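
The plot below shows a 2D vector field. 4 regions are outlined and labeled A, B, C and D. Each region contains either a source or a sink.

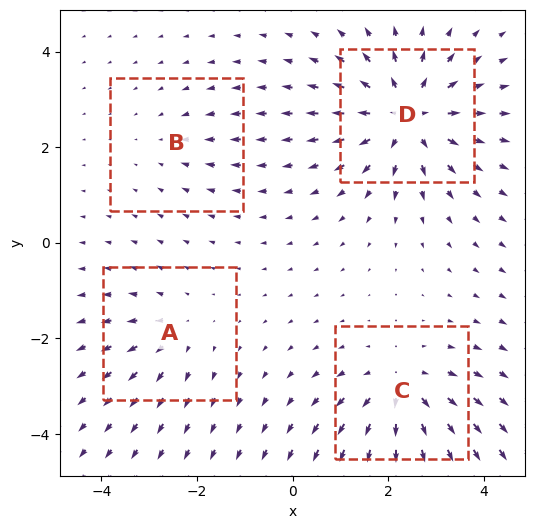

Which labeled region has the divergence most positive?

D

Divergence at each region's feature centre — A: about +3, B: about -2, C: about +5, D: about +7. Region D is most positive.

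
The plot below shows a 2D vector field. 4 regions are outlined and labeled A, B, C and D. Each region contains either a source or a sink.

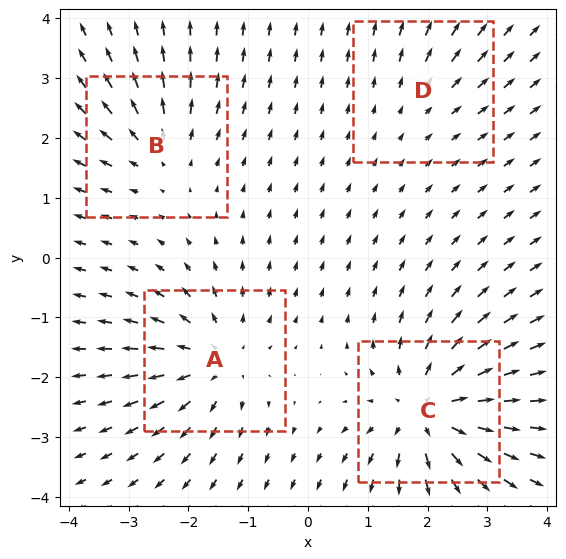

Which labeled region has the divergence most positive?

Divergence at each region's feature centre — A: about +5, B: about +4, C: about +7, D: about +2. Region C is most positive.

C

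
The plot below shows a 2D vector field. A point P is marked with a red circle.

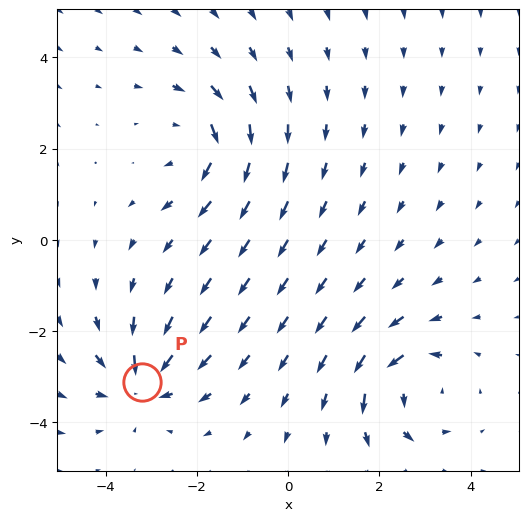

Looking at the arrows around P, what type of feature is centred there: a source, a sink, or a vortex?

At P (-3.2, -3.1) the arrows converge inward. Divergence about -6, curl ≈0 — negative divergence with near-zero curl is a sink.

sink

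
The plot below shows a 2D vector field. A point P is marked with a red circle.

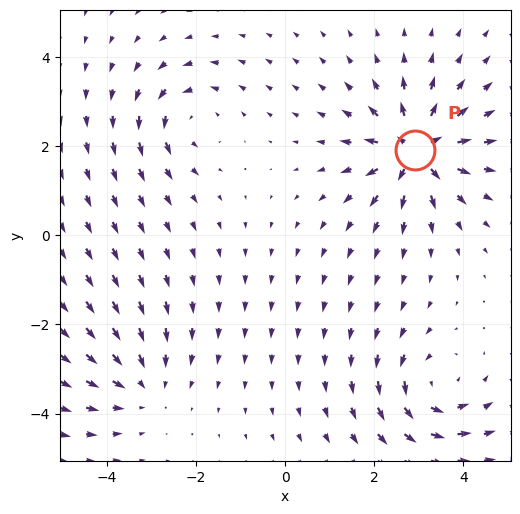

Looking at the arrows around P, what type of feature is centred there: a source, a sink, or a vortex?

At P (2.9, 1.9) the arrows spread outward. Divergence about +7, curl ≈0 — positive divergence with near-zero curl is a source.

source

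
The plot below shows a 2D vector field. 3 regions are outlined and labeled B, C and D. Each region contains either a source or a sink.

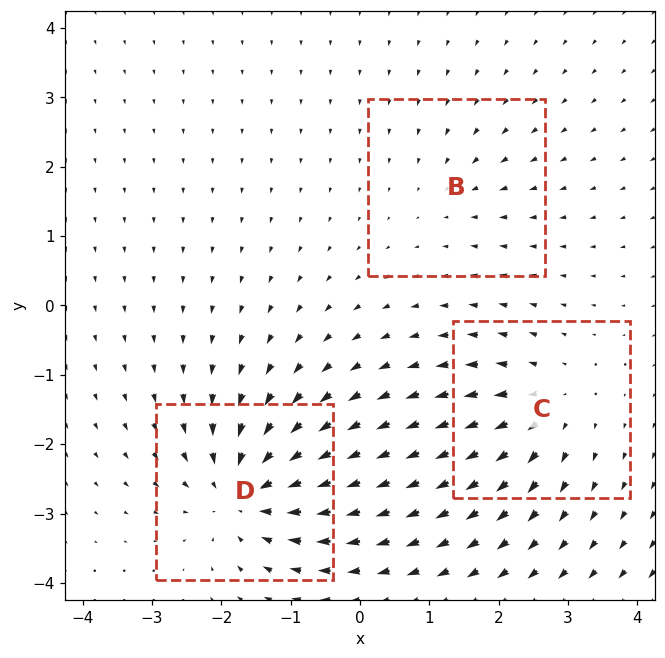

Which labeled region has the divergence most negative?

Divergence at each region's feature centre — B: about -2, C: about +4, D: about -6. Region D is most negative.

D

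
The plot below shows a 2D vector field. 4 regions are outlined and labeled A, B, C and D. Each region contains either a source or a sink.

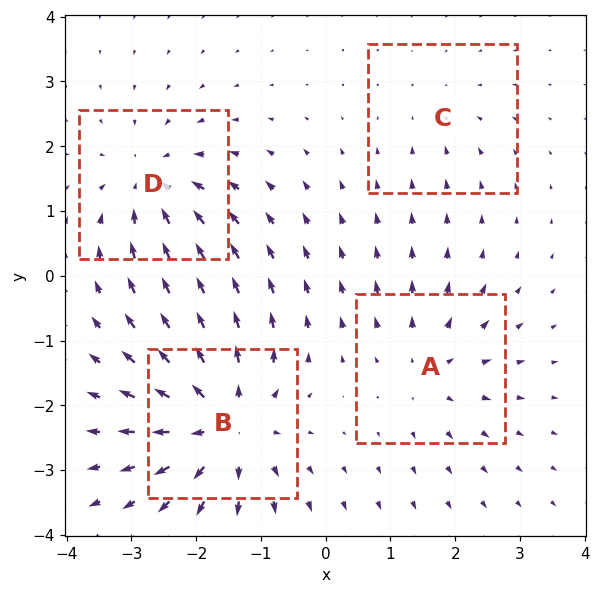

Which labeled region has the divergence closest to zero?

Divergence at each region's feature centre — A: about +4, B: about +7, C: about -2, D: about -5. Region C is closest to zero.

C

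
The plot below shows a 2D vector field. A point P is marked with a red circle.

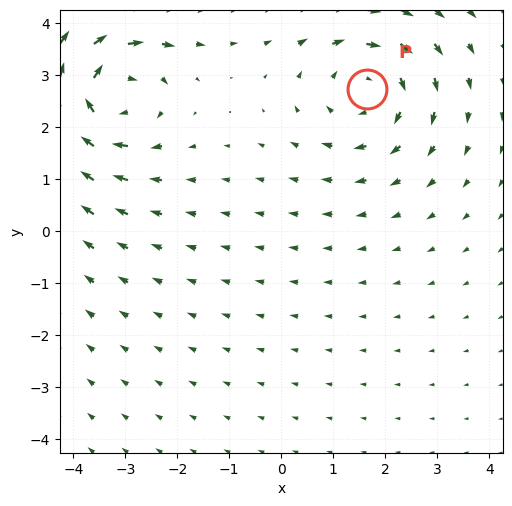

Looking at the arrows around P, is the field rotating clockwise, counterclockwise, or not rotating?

clockwise

Near P at (1.7, 2.7) the arrows circulate clockwise. The curl (z-component) there is about -3; negative curl means clockwise rotation.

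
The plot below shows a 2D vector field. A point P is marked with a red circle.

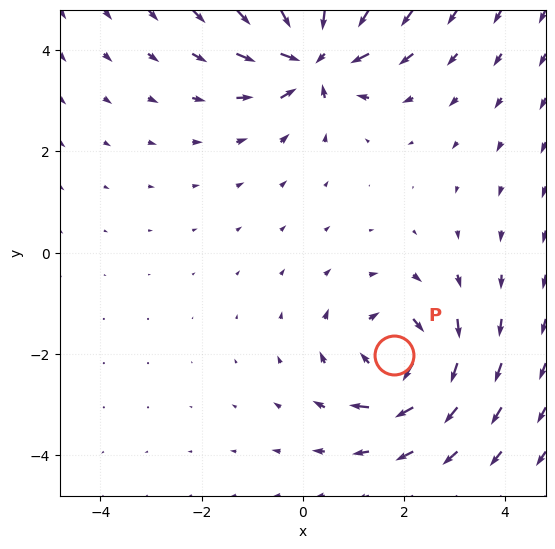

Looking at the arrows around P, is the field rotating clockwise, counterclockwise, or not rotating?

Near P at (1.8, -2.0) the arrows circulate clockwise. The curl (z-component) there is about -4; negative curl means clockwise rotation.

clockwise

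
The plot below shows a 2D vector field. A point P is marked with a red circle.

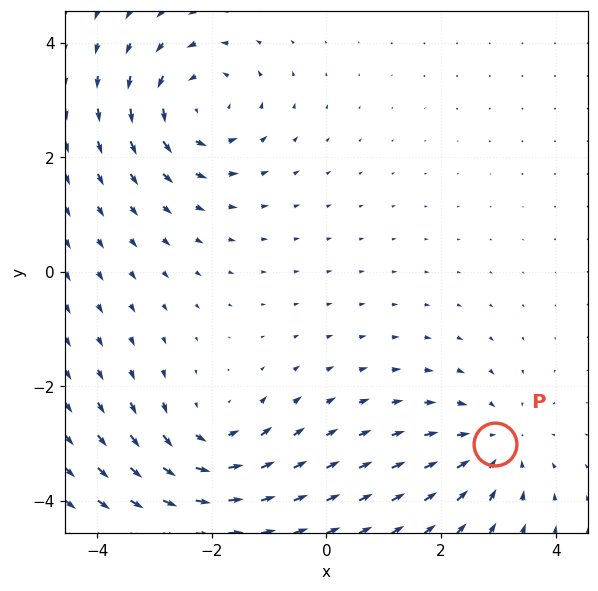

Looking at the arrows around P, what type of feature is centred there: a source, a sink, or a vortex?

sink

At P (2.9, -3.0) the arrows converge inward. Divergence about -3, curl ≈0 — negative divergence with near-zero curl is a sink.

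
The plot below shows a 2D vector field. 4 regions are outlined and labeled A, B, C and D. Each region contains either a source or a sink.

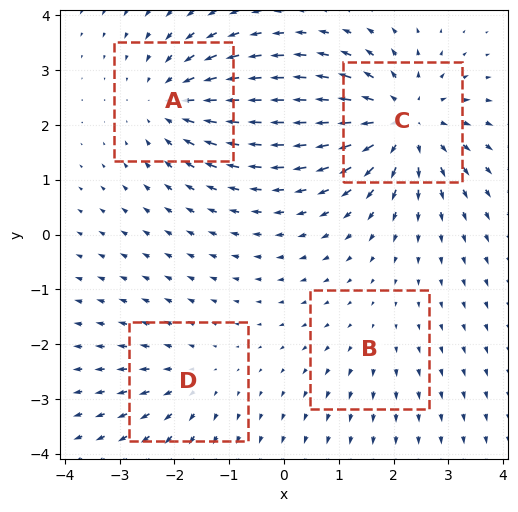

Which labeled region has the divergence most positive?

Divergence at each region's feature centre — A: about -5, B: about +2, C: about +6, D: about +3. Region C is most positive.

C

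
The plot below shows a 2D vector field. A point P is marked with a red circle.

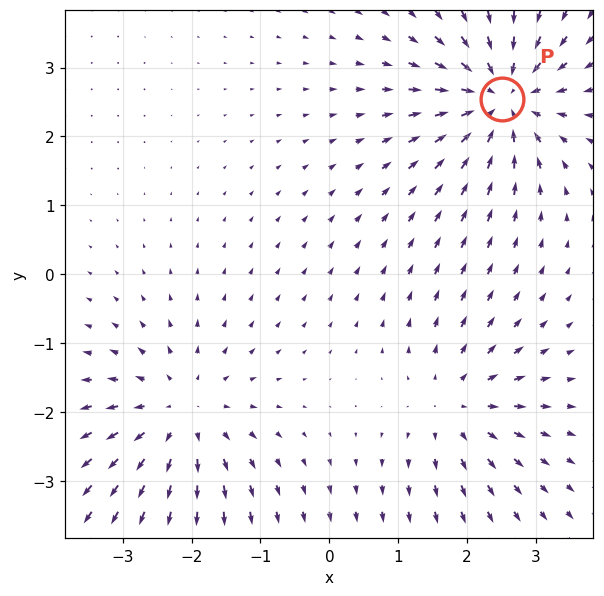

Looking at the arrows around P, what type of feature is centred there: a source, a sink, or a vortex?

At P (2.5, 2.5) the arrows converge inward. Divergence about -5, curl ≈0 — negative divergence with near-zero curl is a sink.

sink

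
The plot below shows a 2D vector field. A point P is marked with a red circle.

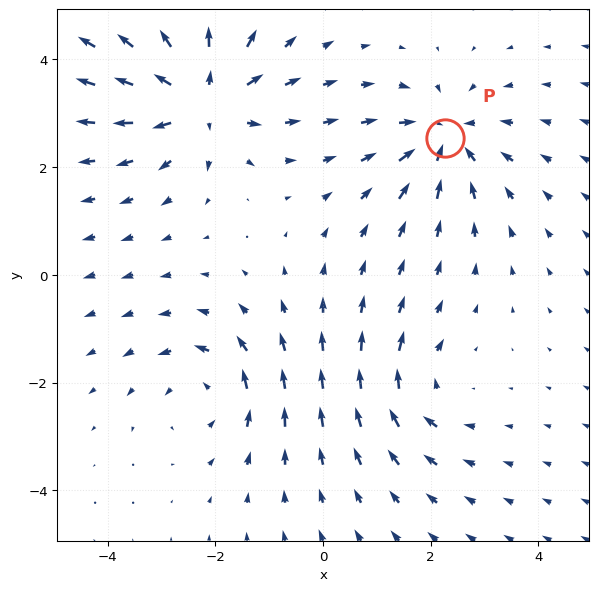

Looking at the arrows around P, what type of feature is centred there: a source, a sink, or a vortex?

sink

At P (2.3, 2.5) the arrows converge inward. Divergence about -4, curl ≈0 — negative divergence with near-zero curl is a sink.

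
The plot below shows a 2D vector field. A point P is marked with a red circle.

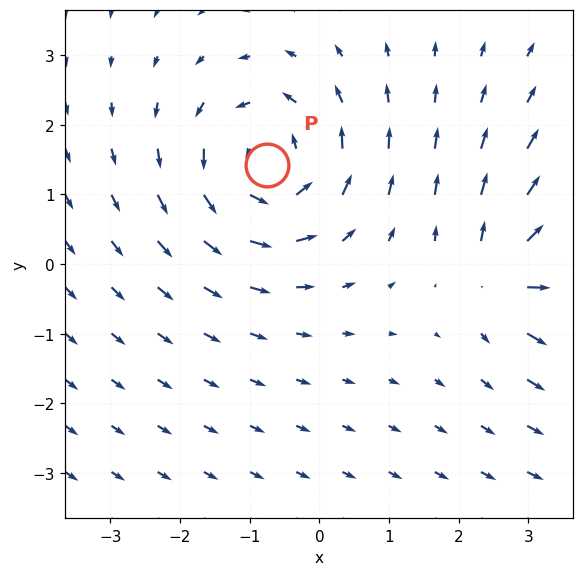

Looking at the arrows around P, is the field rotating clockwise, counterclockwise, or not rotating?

Near P at (-0.7, 1.4) the arrows circulate counterclockwise. The curl (z-component) there is about +5; positive curl means counterclockwise rotation.

counterclockwise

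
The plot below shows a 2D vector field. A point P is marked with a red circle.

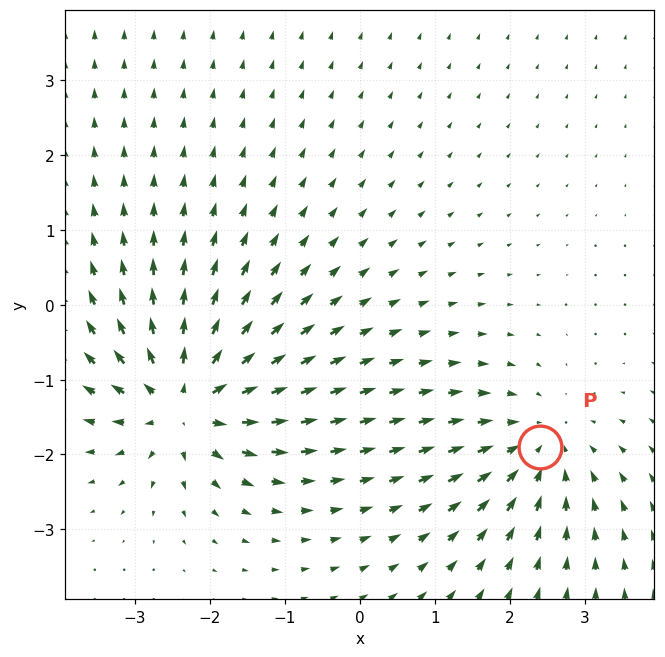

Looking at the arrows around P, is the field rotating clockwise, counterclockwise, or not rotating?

not rotating

Near P at (2.4, -1.9) the arrows show no circulation. The curl there is ≈0.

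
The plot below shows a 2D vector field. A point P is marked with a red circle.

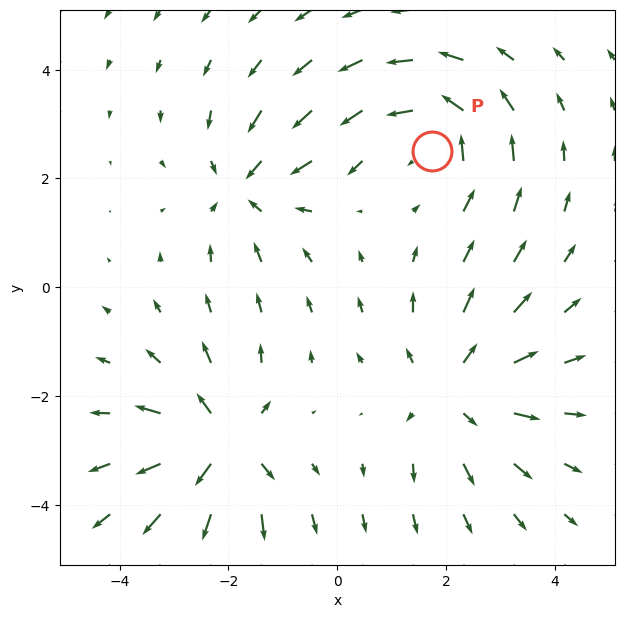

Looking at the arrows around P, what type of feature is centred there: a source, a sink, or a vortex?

vortex

At P (1.7, 2.5) the arrows circulate counterclockwise. Divergence ≈0, curl about +5 — near-zero divergence with nonzero curl is a vortex.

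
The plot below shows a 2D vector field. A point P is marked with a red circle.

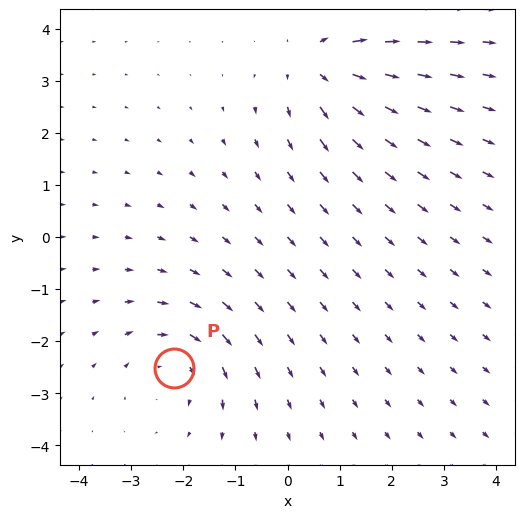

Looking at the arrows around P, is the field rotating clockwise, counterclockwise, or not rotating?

clockwise

Near P at (-2.2, -2.5) the arrows circulate clockwise. The curl (z-component) there is about -3; negative curl means clockwise rotation.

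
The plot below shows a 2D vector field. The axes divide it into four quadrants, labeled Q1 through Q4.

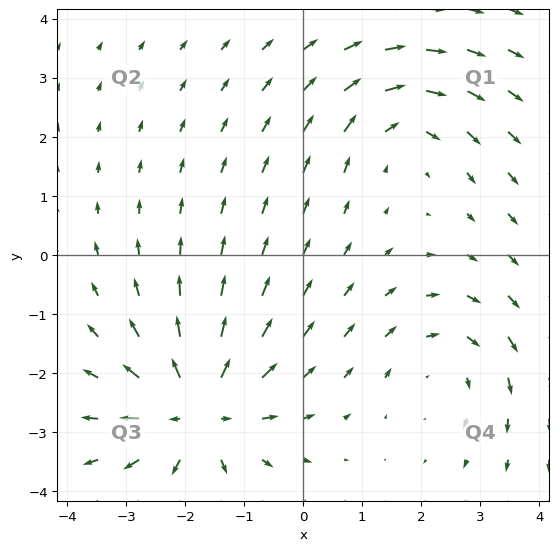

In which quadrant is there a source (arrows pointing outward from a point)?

Q3

The source sits at approximately (-1.8, -2.7), which lies in quadrant Q3. The divergence there is about +4, positive as expected for a source.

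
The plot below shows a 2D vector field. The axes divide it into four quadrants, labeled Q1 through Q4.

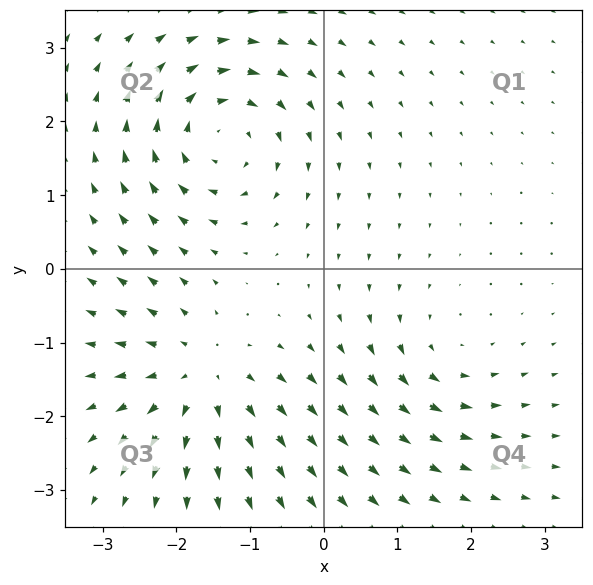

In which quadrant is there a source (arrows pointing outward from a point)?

The source sits at approximately (-1.7, -1.5), which lies in quadrant Q3. The divergence there is about +4, positive as expected for a source.

Q3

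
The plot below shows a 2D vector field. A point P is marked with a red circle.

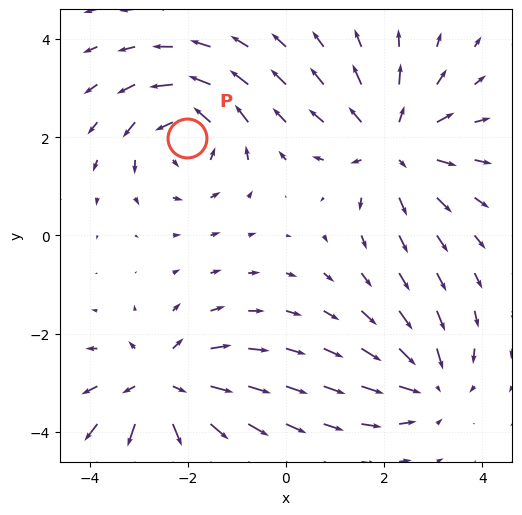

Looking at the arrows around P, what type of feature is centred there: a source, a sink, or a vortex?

vortex

At P (-2.0, 2.0) the arrows circulate counterclockwise. Divergence ≈0, curl about +4 — near-zero divergence with nonzero curl is a vortex.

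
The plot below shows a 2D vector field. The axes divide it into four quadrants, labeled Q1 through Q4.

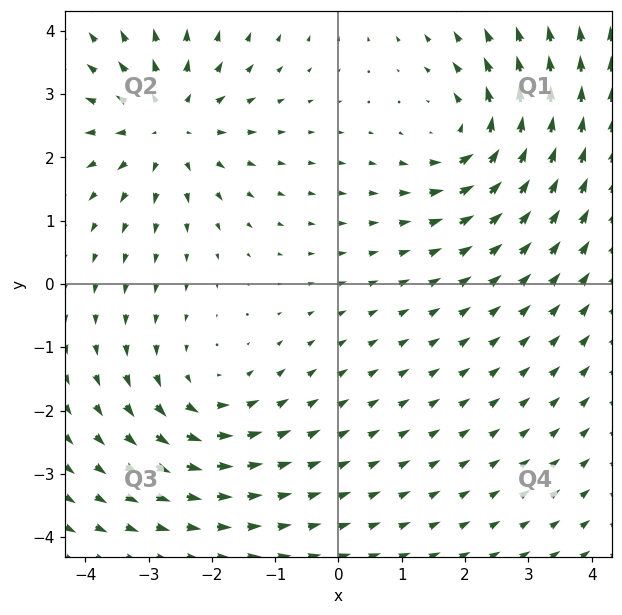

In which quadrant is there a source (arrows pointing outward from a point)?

The source sits at approximately (-2.7, 2.5), which lies in quadrant Q2. The divergence there is about +5, positive as expected for a source.

Q2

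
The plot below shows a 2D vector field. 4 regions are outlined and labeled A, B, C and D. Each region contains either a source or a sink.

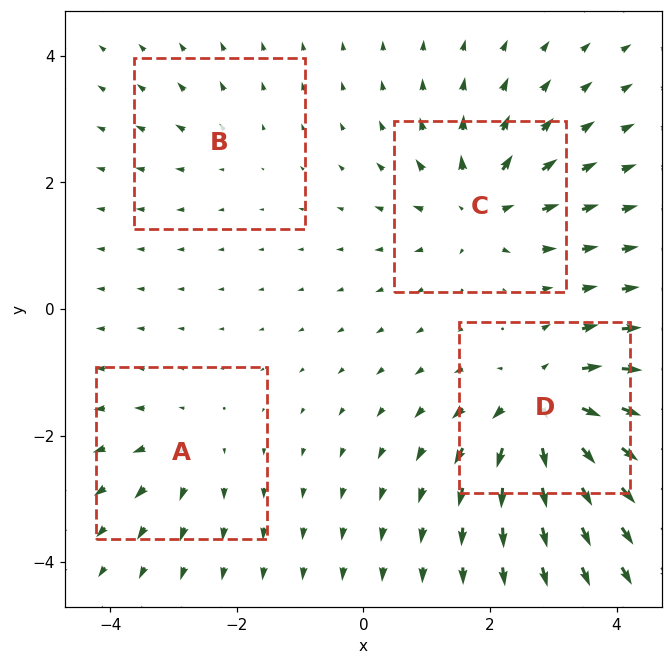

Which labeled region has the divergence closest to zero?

B

Divergence at each region's feature centre — A: about +4, B: about +2, C: about +6, D: about +9. Region B is closest to zero.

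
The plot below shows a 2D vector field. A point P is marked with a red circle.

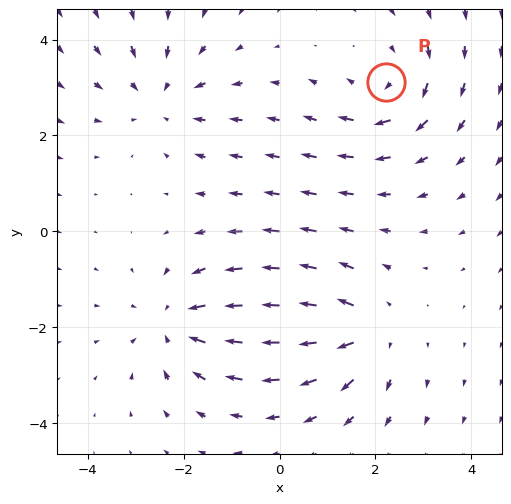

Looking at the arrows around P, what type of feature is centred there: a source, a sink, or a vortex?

vortex

At P (2.2, 3.1) the arrows circulate clockwise. Divergence ≈0, curl about -4 — near-zero divergence with nonzero curl is a vortex.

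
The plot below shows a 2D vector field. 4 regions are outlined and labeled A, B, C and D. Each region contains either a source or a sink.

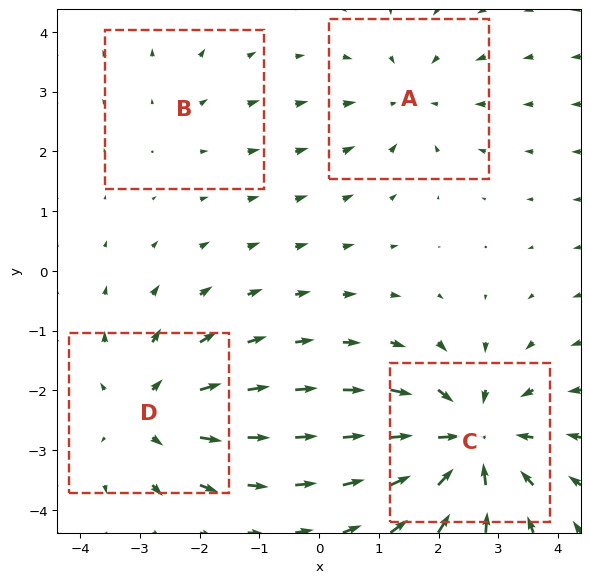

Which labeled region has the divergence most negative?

Divergence at each region's feature centre — A: about -3, B: about +2, C: about -7, D: about +5. Region C is most negative.

C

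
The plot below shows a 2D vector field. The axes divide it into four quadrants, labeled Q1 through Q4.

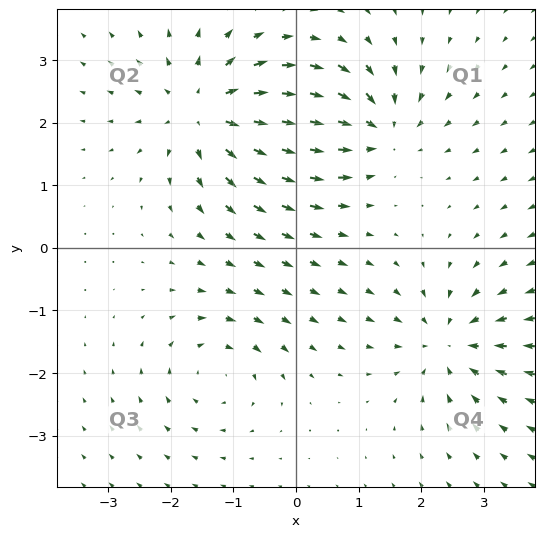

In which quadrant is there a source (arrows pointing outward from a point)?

Q2

The source sits at approximately (-1.4, 2.2), which lies in quadrant Q2. The divergence there is about +6, positive as expected for a source.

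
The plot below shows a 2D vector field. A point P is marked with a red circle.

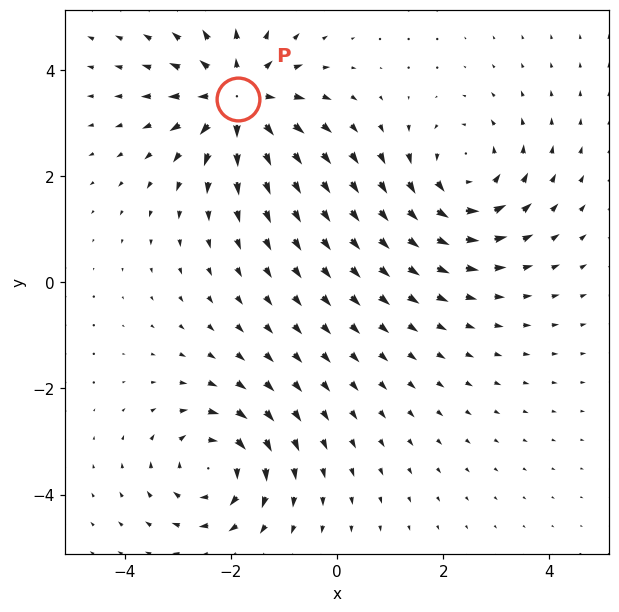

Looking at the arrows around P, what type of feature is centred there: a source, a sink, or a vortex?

At P (-1.9, 3.5) the arrows spread outward. Divergence about +5, curl ≈0 — positive divergence with near-zero curl is a source.

source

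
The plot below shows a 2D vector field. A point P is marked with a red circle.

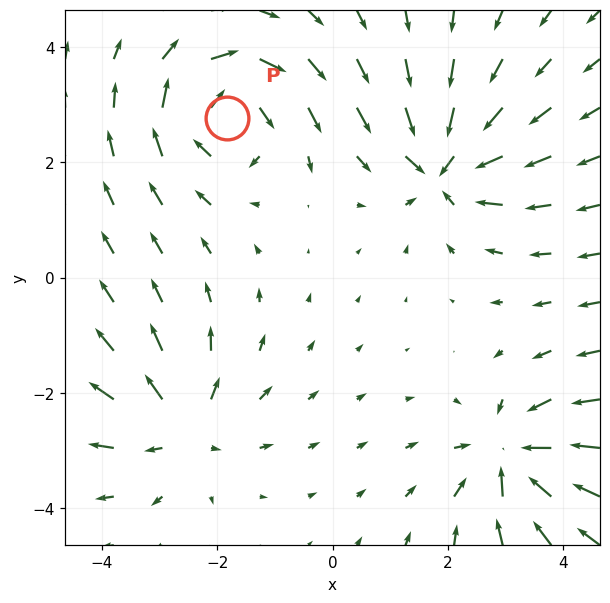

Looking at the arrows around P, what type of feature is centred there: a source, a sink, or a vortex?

vortex

At P (-1.8, 2.8) the arrows circulate clockwise. Divergence ≈0, curl about -5 — near-zero divergence with nonzero curl is a vortex.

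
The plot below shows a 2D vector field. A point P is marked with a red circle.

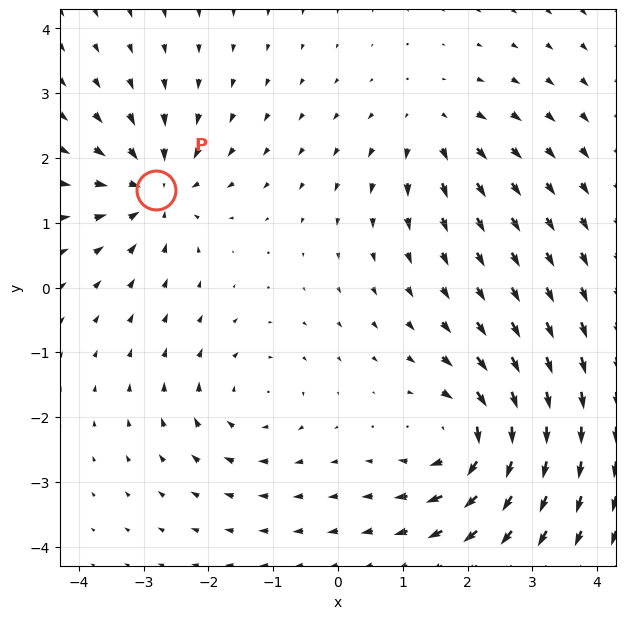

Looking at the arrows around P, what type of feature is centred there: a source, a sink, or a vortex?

At P (-2.8, 1.5) the arrows converge inward. Divergence about -6, curl ≈0 — negative divergence with near-zero curl is a sink.

sink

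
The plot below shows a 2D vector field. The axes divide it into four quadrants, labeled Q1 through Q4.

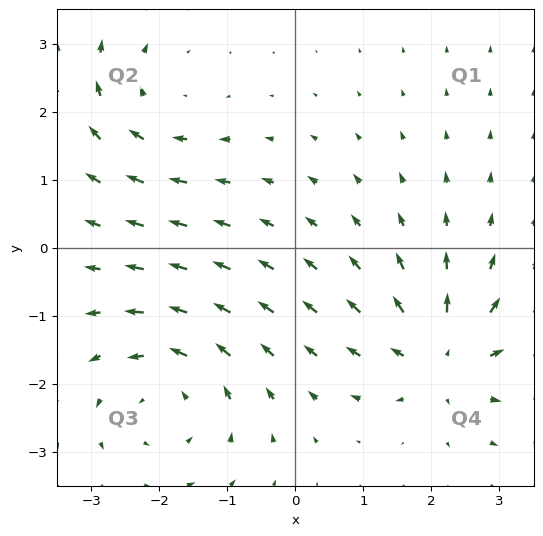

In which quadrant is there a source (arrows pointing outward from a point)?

Q4

The source sits at approximately (2.2, -1.6), which lies in quadrant Q4. The divergence there is about +5, positive as expected for a source.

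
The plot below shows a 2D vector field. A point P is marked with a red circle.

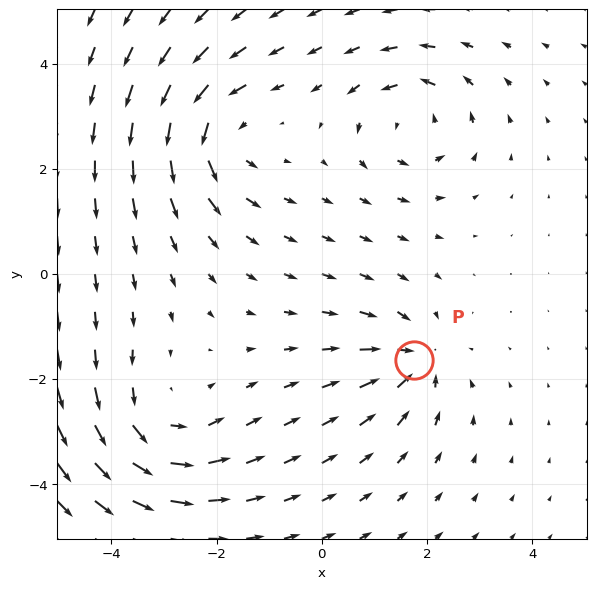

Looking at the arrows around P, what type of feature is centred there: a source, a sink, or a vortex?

sink

At P (1.8, -1.6) the arrows converge inward. Divergence about -4, curl ≈0 — negative divergence with near-zero curl is a sink.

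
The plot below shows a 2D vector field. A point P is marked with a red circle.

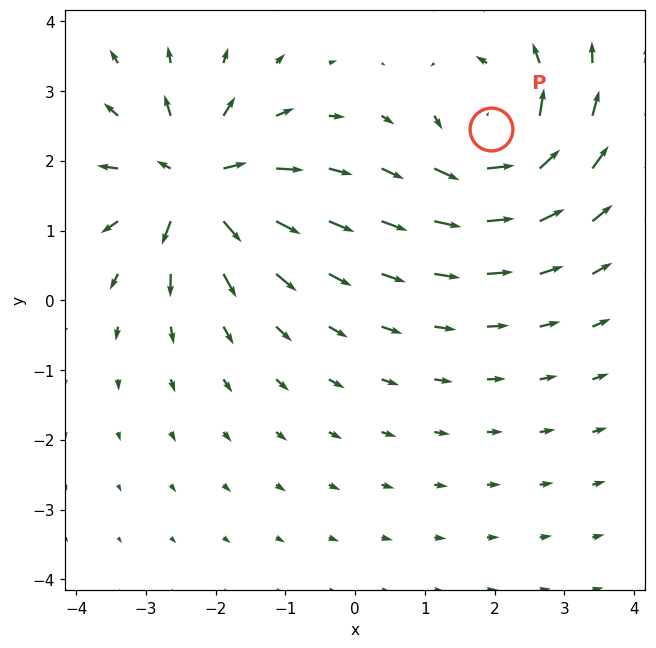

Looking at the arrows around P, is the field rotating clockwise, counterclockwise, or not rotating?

Near P at (1.9, 2.5) the arrows circulate counterclockwise. The curl (z-component) there is about +4; positive curl means counterclockwise rotation.

counterclockwise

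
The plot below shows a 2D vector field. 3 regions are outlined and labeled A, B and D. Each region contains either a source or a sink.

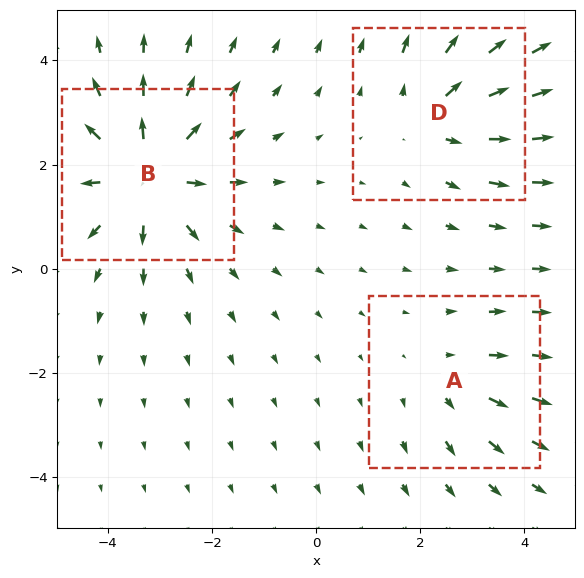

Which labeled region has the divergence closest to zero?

A

Divergence at each region's feature centre — A: about +2, B: about +5, D: about +3. Region A is closest to zero.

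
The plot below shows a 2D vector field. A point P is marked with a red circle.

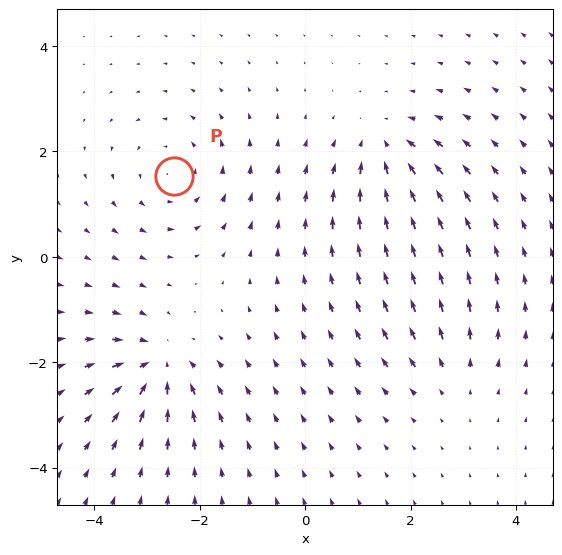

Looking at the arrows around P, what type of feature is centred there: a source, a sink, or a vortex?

At P (-2.5, 1.5) the arrows circulate counterclockwise. Divergence ≈0, curl about +4 — near-zero divergence with nonzero curl is a vortex.

vortex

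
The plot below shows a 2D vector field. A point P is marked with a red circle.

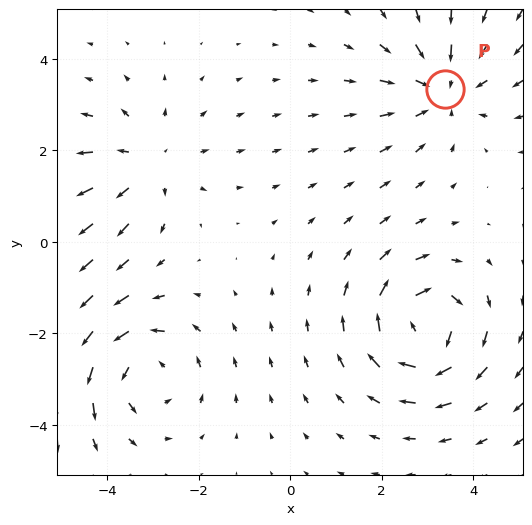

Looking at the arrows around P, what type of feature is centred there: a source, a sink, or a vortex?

At P (3.4, 3.3) the arrows converge inward. Divergence about -4, curl ≈0 — negative divergence with near-zero curl is a sink.

sink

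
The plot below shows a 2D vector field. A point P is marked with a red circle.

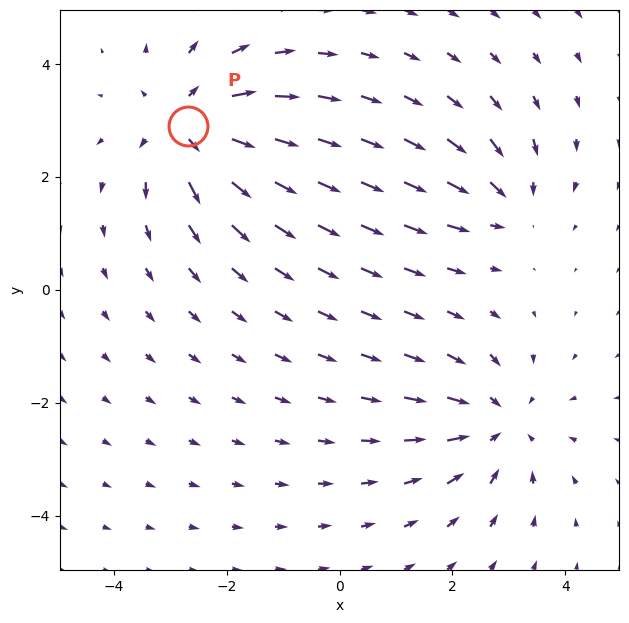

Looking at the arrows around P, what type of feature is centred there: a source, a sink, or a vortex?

source

At P (-2.7, 2.9) the arrows spread outward. Divergence about +5, curl ≈0 — positive divergence with near-zero curl is a source.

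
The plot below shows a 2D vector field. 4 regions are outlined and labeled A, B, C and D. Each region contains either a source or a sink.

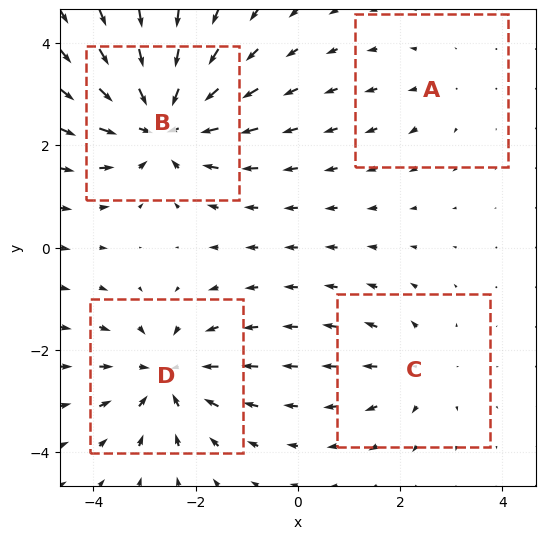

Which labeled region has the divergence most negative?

B

Divergence at each region's feature centre — A: about +2, B: about -7, C: about +3, D: about -5. Region B is most negative.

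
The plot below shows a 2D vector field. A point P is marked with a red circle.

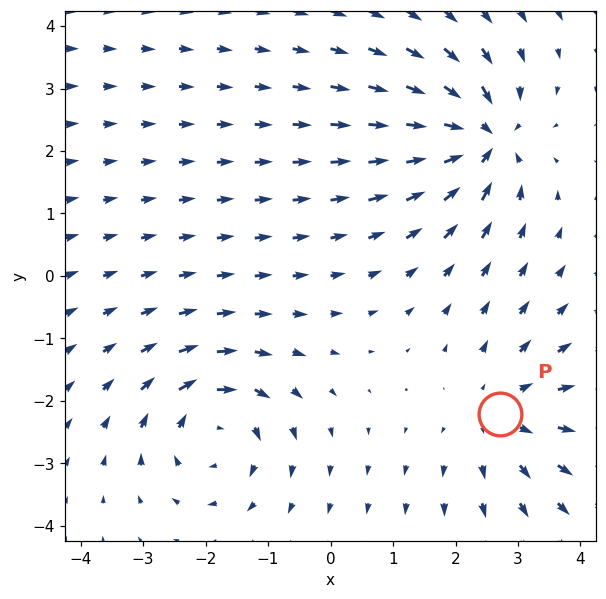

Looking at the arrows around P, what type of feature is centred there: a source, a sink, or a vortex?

At P (2.7, -2.2) the arrows spread outward. Divergence about +3, curl ≈0 — positive divergence with near-zero curl is a source.

source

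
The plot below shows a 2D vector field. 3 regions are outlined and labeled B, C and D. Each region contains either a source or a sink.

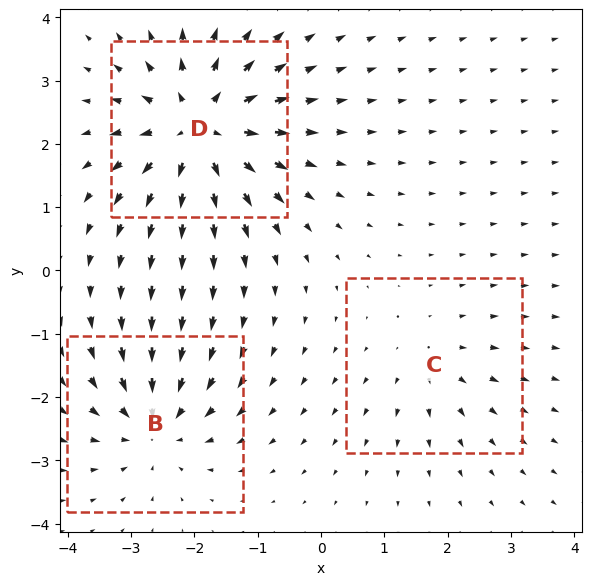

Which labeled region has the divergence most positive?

D

Divergence at each region's feature centre — B: about -4, C: about +2, D: about +5. Region D is most positive.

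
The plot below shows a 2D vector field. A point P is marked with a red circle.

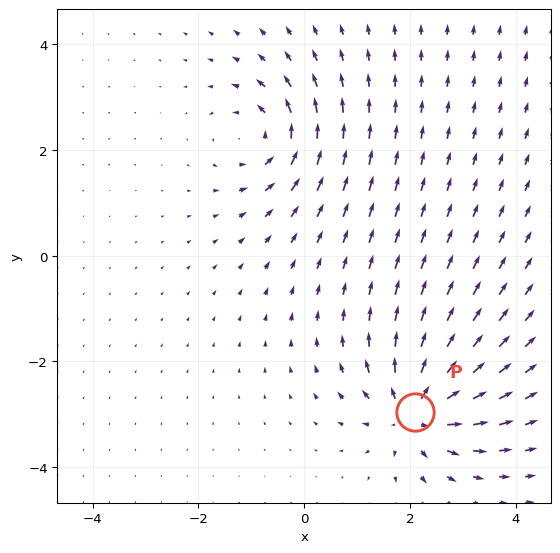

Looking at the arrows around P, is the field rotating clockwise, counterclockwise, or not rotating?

not rotating

Near P at (2.1, -3.0) the arrows show no circulation. The curl there is ≈0.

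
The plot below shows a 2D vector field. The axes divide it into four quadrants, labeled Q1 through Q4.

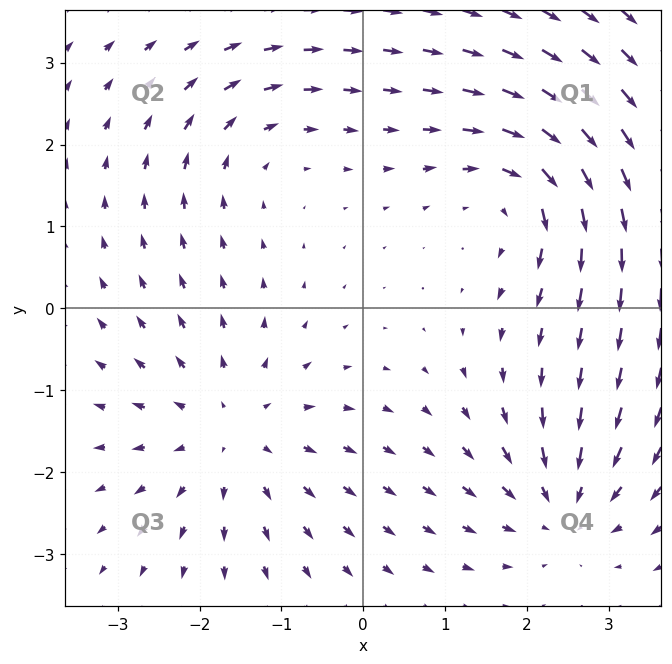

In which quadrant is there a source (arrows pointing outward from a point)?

Q3

The source sits at approximately (-1.6, -1.5), which lies in quadrant Q3. The divergence there is about +4, positive as expected for a source.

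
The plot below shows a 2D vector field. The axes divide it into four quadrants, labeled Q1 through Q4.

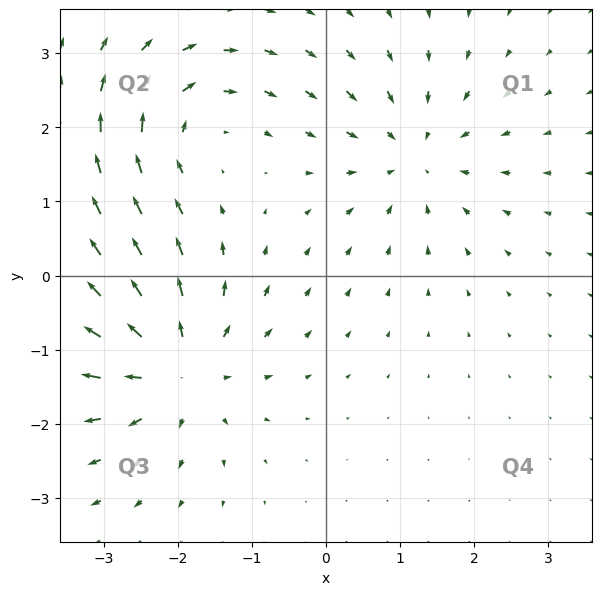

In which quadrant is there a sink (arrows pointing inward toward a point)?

Q1

The sink sits at approximately (1.2, 1.6), which lies in quadrant Q1. The divergence there is about -4, negative as expected for a sink.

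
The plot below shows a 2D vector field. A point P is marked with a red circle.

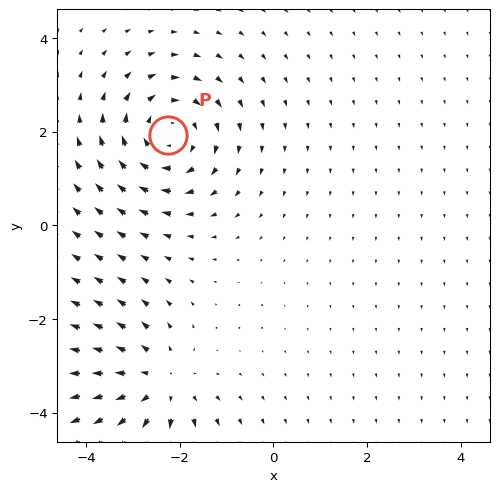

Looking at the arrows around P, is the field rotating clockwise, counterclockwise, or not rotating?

Near P at (-2.2, 1.9) the arrows circulate clockwise. The curl (z-component) there is about -4; negative curl means clockwise rotation.

clockwise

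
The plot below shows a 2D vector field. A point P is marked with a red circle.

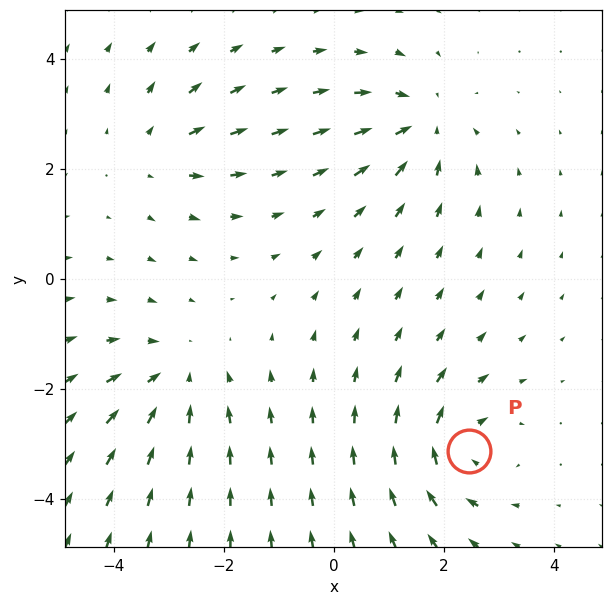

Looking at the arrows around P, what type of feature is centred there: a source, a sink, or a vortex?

At P (2.5, -3.1) the arrows circulate clockwise. Divergence ≈0, curl about -5 — near-zero divergence with nonzero curl is a vortex.

vortex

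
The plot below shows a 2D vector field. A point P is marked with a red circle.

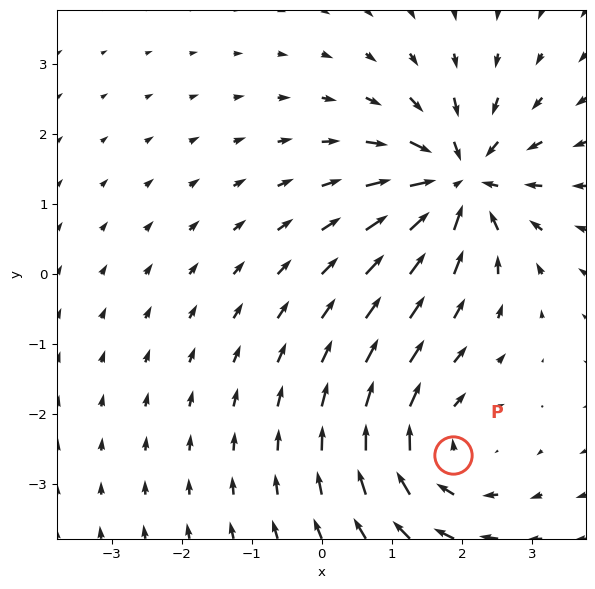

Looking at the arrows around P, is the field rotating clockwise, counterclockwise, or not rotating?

clockwise

Near P at (1.9, -2.6) the arrows circulate clockwise. The curl (z-component) there is about -4; negative curl means clockwise rotation.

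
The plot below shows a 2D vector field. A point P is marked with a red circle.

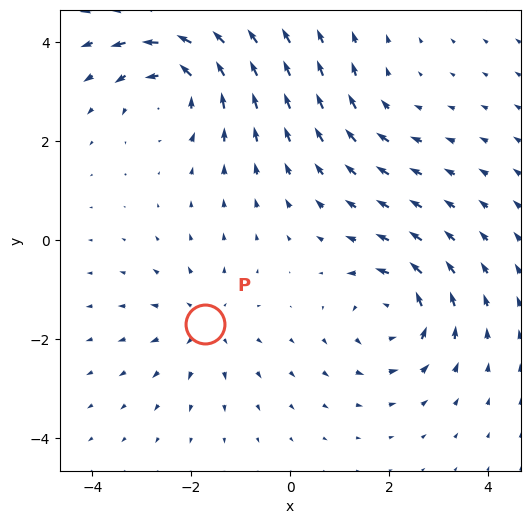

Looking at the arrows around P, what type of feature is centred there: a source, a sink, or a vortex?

source

At P (-1.7, -1.7) the arrows spread outward. Divergence about +3, curl ≈0 — positive divergence with near-zero curl is a source.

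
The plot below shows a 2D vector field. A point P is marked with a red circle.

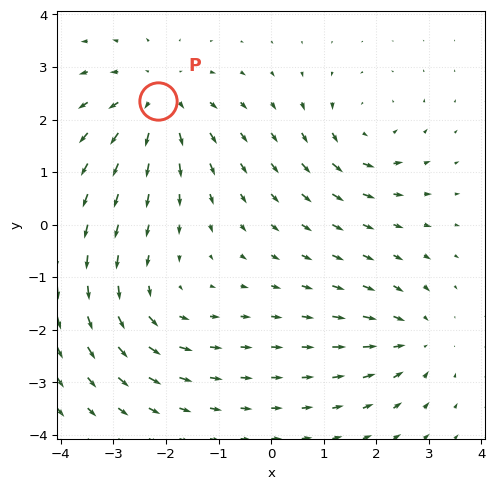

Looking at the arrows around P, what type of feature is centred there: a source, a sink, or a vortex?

At P (-2.1, 2.4) the arrows spread outward. Divergence about +5, curl ≈0 — positive divergence with near-zero curl is a source.

source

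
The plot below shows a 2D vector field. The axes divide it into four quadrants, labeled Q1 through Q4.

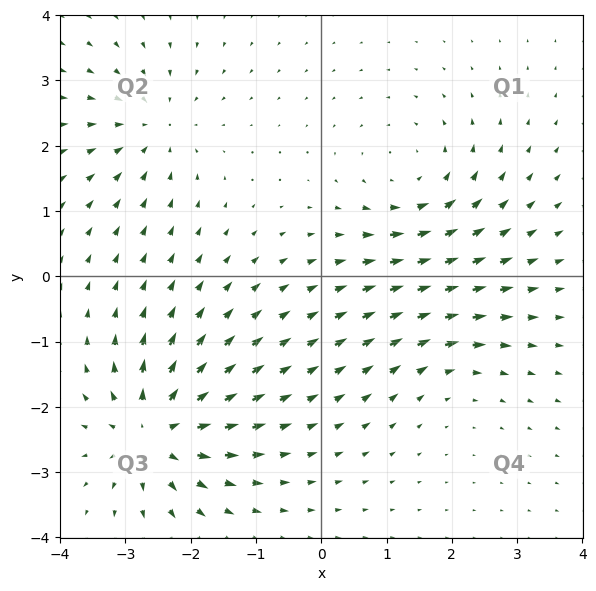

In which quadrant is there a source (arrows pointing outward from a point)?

Q3

The source sits at approximately (-2.5, -2.4), which lies in quadrant Q3. The divergence there is about +6, positive as expected for a source.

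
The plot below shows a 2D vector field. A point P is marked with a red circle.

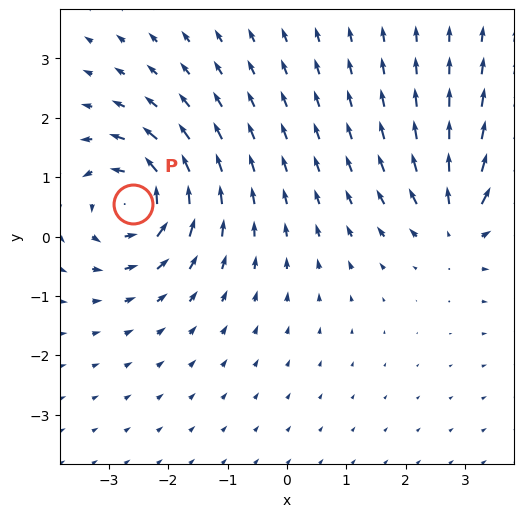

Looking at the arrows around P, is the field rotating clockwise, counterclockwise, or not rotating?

Near P at (-2.6, 0.6) the arrows circulate counterclockwise. The curl (z-component) there is about +5; positive curl means counterclockwise rotation.

counterclockwise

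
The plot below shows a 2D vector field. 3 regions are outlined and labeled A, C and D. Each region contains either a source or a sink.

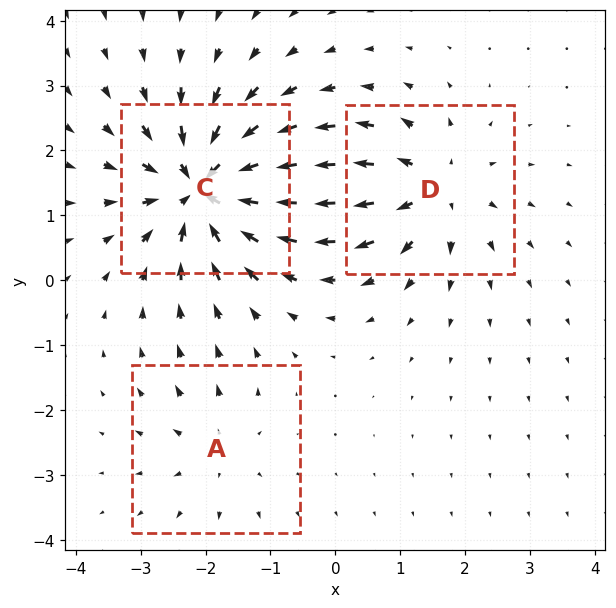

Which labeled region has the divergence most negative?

C

Divergence at each region's feature centre — A: about +2, C: about -6, D: about +4. Region C is most negative.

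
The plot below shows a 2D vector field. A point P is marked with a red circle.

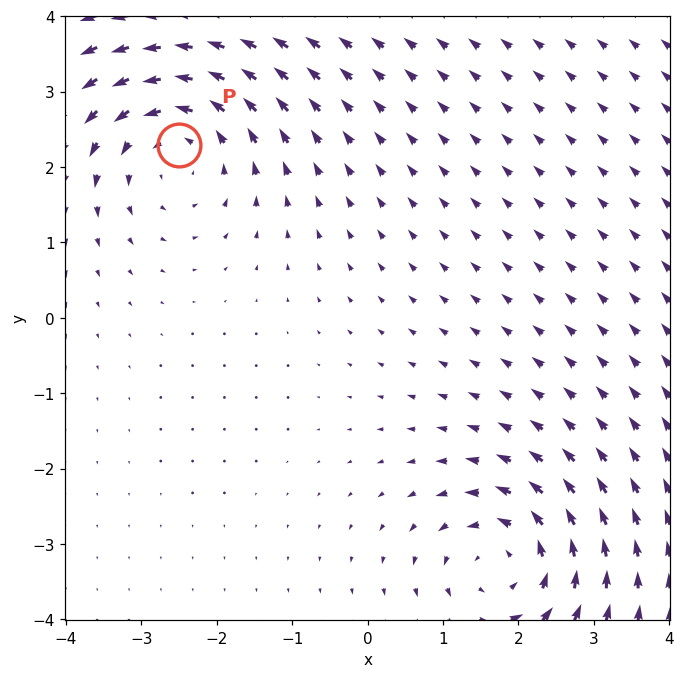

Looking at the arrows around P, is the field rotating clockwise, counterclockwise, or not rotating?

Near P at (-2.5, 2.3) the arrows circulate counterclockwise. The curl (z-component) there is about +3; positive curl means counterclockwise rotation.

counterclockwise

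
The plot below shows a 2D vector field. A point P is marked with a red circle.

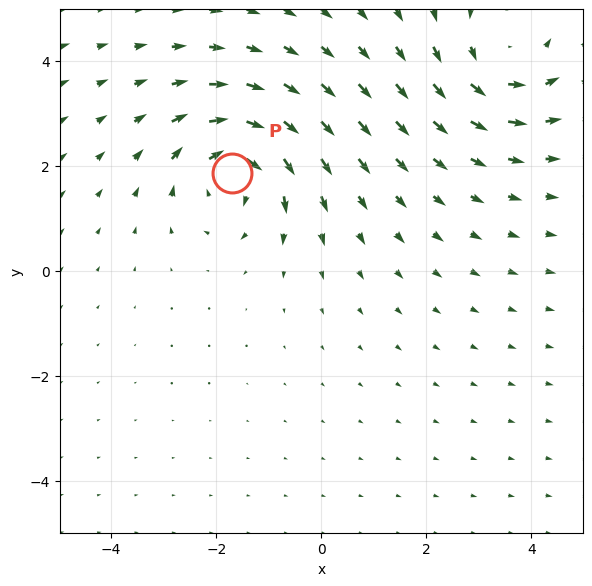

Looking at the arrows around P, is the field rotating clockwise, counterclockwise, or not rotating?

clockwise

Near P at (-1.7, 1.9) the arrows circulate clockwise. The curl (z-component) there is about -5; negative curl means clockwise rotation.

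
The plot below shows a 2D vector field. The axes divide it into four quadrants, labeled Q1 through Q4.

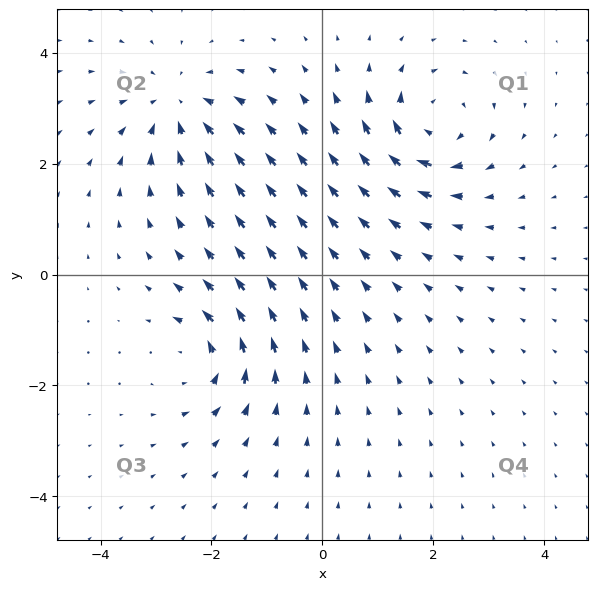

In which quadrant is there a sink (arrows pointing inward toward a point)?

The sink sits at approximately (-2.6, 3.0), which lies in quadrant Q2. The divergence there is about -5, negative as expected for a sink.

Q2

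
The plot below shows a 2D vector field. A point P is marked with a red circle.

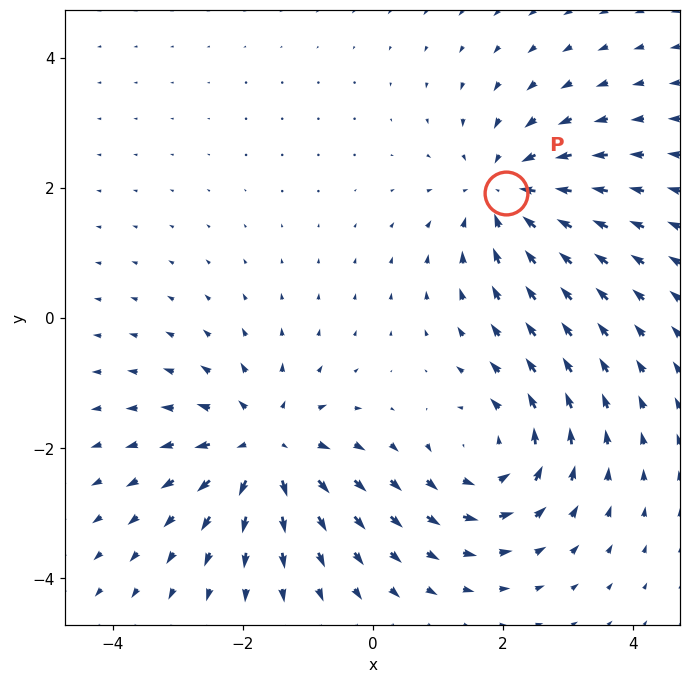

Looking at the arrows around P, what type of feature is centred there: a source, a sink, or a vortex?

At P (2.0, 1.9) the arrows converge inward. Divergence about -3, curl ≈0 — negative divergence with near-zero curl is a sink.

sink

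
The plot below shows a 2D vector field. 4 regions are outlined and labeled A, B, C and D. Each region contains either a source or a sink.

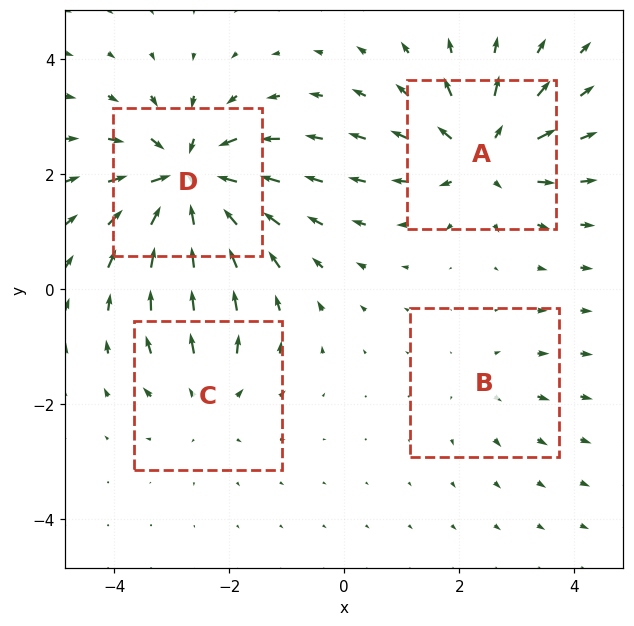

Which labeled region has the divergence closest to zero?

Divergence at each region's feature centre — A: about +6, B: about +2, C: about +4, D: about -8. Region B is closest to zero.

B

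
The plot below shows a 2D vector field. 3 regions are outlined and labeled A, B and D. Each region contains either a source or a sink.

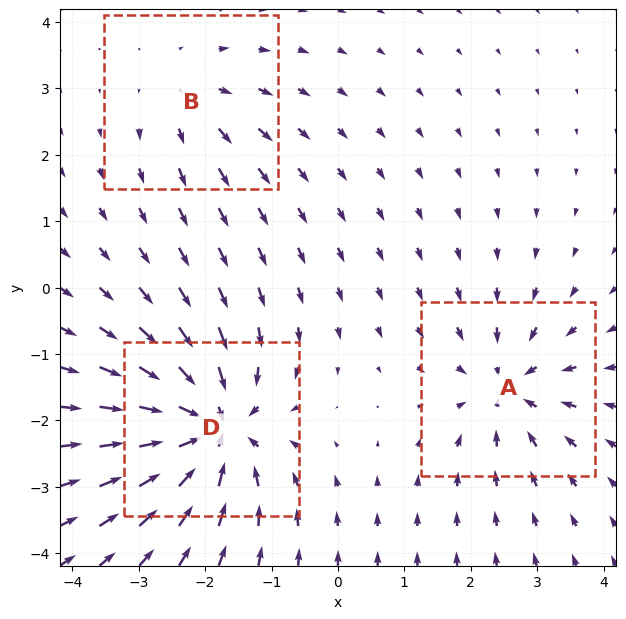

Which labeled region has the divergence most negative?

Divergence at each region's feature centre — A: about -4, B: about +3, D: about -6. Region D is most negative.

D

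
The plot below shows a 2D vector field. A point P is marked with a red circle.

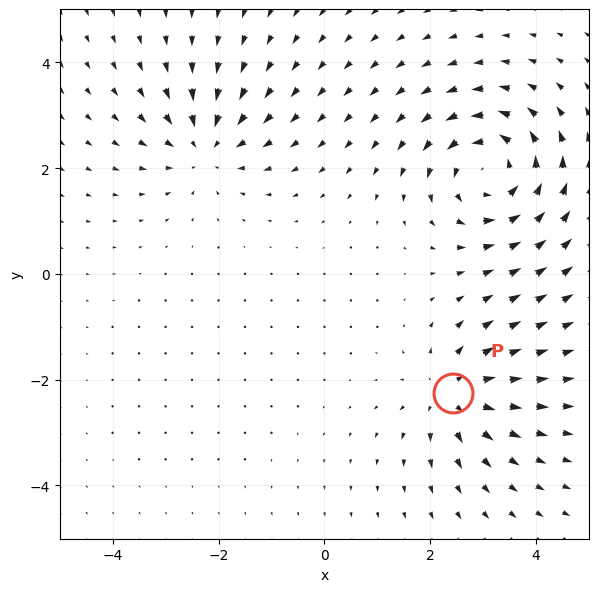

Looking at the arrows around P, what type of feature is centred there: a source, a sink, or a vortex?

At P (2.4, -2.3) the arrows spread outward. Divergence about +4, curl ≈0 — positive divergence with near-zero curl is a source.

source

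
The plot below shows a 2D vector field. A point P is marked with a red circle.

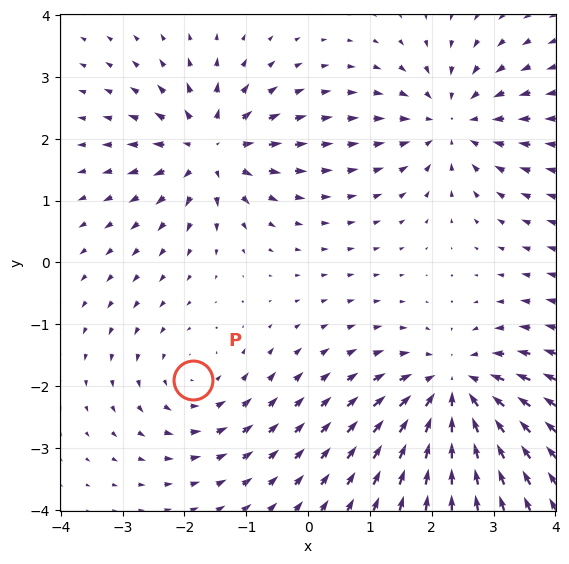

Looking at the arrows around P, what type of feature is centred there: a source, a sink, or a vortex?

At P (-1.9, -1.9) the arrows circulate counterclockwise. Divergence ≈0, curl about +2 — near-zero divergence with nonzero curl is a vortex.

vortex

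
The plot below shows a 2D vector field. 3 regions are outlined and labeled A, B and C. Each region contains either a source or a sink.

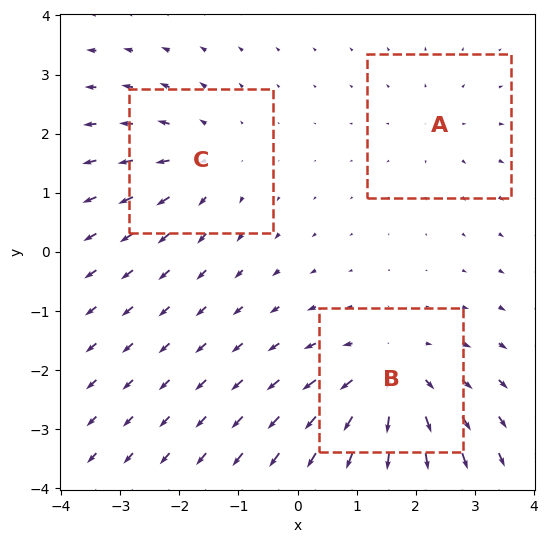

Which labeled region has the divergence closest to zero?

Divergence at each region's feature centre — A: about +2, B: about +4, C: about +3. Region A is closest to zero.

A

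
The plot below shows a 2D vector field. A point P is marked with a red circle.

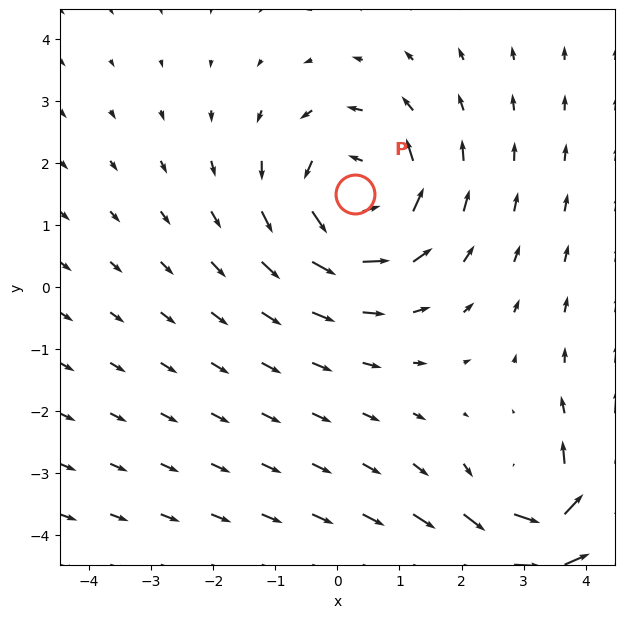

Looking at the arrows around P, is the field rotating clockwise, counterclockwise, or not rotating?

counterclockwise

Near P at (0.3, 1.5) the arrows circulate counterclockwise. The curl (z-component) there is about +4; positive curl means counterclockwise rotation.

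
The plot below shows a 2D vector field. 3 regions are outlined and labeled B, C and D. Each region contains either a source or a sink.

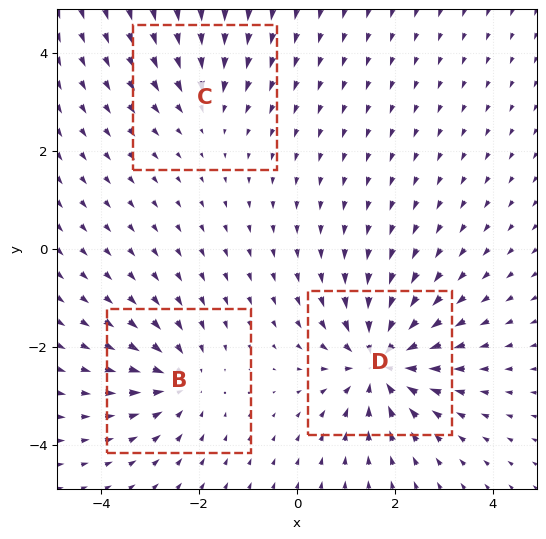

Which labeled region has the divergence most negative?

Divergence at each region's feature centre — B: about -3, C: about -2, D: about -5. Region D is most negative.

D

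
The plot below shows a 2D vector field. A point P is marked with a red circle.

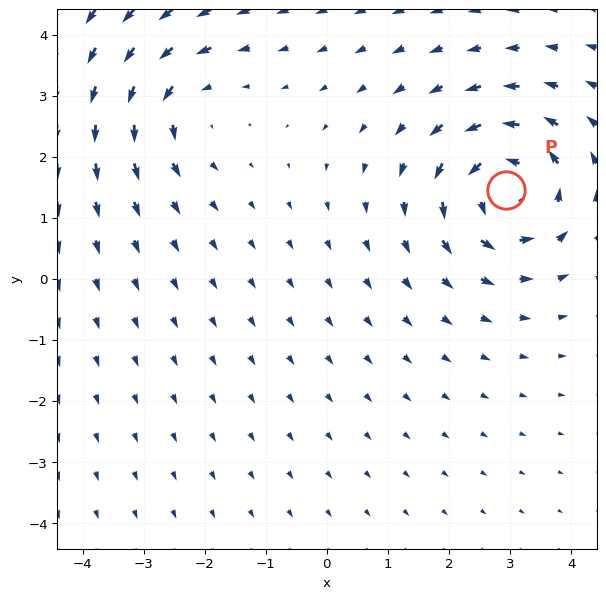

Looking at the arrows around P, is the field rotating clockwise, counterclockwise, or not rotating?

counterclockwise

Near P at (2.9, 1.5) the arrows circulate counterclockwise. The curl (z-component) there is about +4; positive curl means counterclockwise rotation.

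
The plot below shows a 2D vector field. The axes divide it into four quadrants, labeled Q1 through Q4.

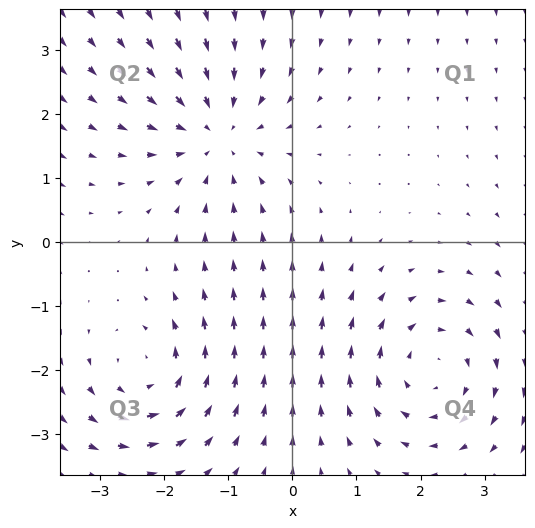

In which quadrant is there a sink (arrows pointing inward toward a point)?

The sink sits at approximately (-1.2, 1.7), which lies in quadrant Q2. The divergence there is about -4, negative as expected for a sink.

Q2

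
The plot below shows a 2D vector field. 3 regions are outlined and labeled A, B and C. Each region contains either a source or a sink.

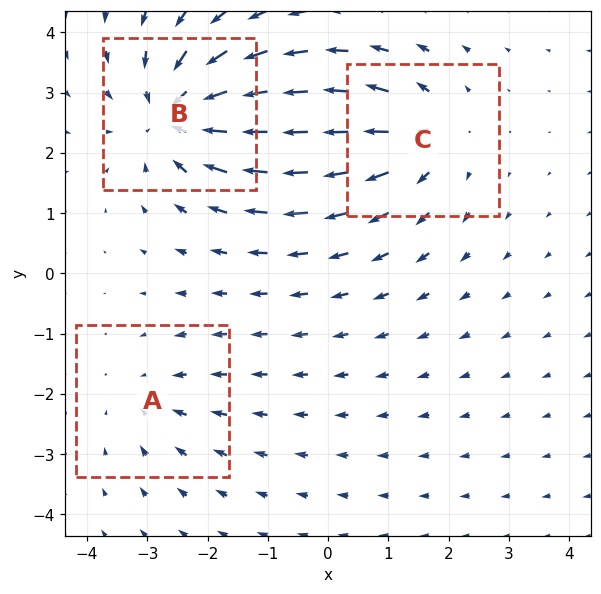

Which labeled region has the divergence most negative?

B

Divergence at each region's feature centre — A: about -2, B: about -5, C: about +3. Region B is most negative.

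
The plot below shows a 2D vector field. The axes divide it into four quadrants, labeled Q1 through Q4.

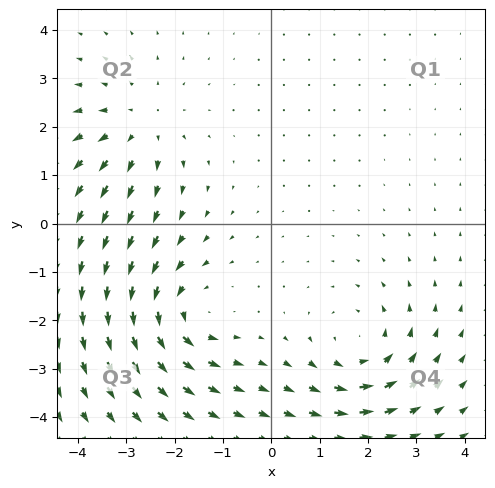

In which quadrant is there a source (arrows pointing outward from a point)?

The source sits at approximately (-2.7, 2.0), which lies in quadrant Q2. The divergence there is about +4, positive as expected for a source.

Q2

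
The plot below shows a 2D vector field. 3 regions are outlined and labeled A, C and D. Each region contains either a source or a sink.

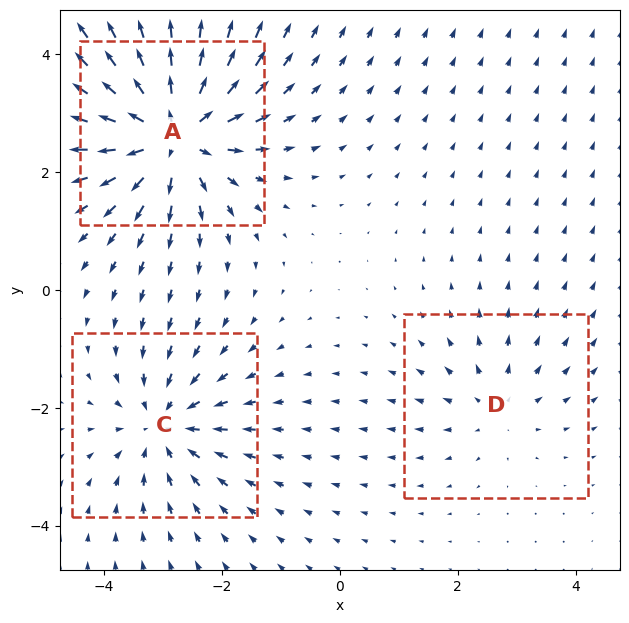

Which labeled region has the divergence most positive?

Divergence at each region's feature centre — A: about +6, C: about -3, D: about +2. Region A is most positive.

A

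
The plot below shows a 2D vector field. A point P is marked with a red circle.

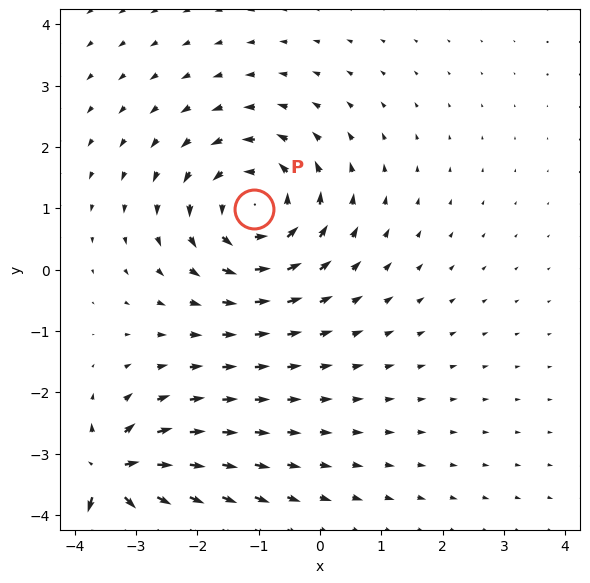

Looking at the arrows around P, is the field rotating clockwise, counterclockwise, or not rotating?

Near P at (-1.1, 1.0) the arrows circulate counterclockwise. The curl (z-component) there is about +4; positive curl means counterclockwise rotation.

counterclockwise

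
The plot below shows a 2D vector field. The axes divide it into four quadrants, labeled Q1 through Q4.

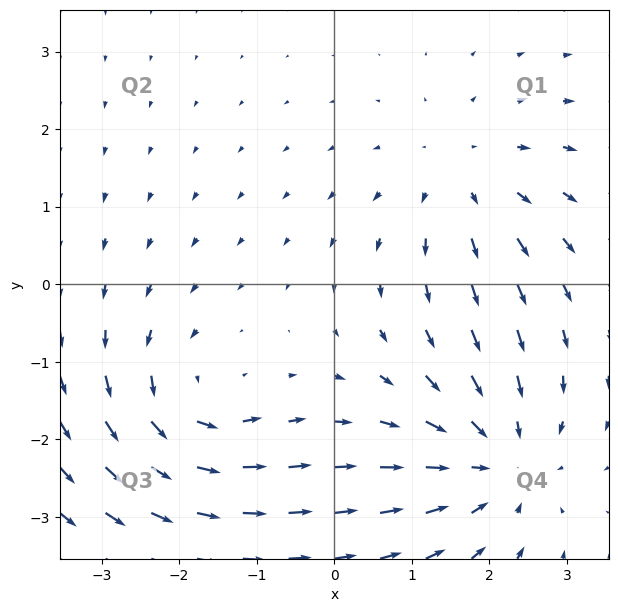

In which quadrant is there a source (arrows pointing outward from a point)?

Q1

The source sits at approximately (1.7, 1.4), which lies in quadrant Q1. The divergence there is about +3, positive as expected for a source.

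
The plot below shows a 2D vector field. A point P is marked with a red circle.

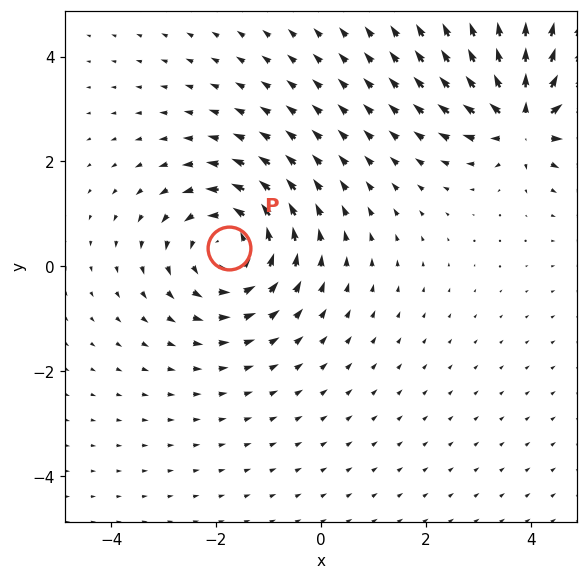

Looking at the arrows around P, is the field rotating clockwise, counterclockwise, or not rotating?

Near P at (-1.8, 0.4) the arrows circulate counterclockwise. The curl (z-component) there is about +4; positive curl means counterclockwise rotation.

counterclockwise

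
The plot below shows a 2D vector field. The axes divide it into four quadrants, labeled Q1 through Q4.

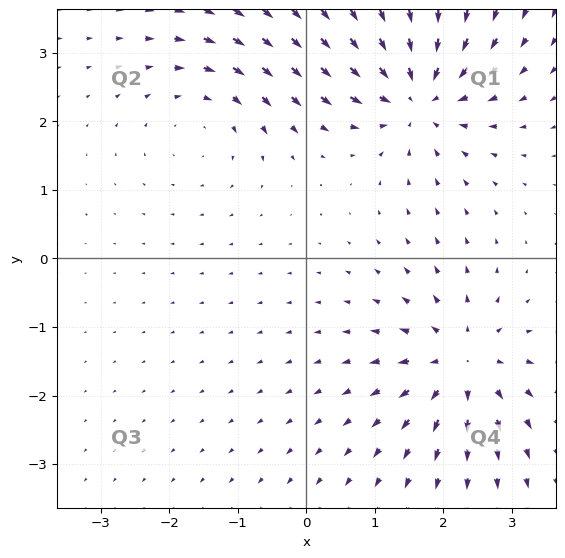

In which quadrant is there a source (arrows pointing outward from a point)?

Q4

The source sits at approximately (2.3, -1.5), which lies in quadrant Q4. The divergence there is about +5, positive as expected for a source.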